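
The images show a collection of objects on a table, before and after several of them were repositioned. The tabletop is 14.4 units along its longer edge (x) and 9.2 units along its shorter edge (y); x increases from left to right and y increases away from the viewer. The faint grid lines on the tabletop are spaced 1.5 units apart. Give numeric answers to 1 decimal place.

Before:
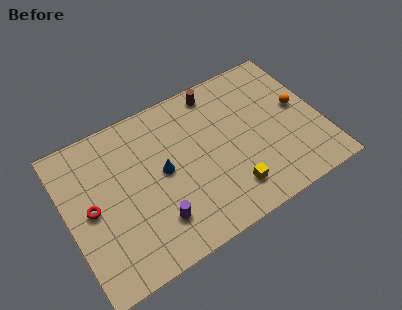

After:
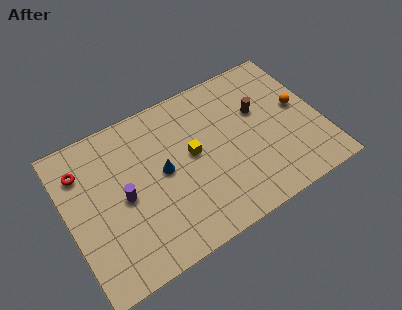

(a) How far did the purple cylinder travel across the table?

2.7

The purple cylinder was near (4.6, 2.2) before and (3.1, 4.4) after, so it travelled √(1.5² + 2.2²) ≈ 2.7 units.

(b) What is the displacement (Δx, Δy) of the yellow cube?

(-1.7, 3.1)

The yellow cube was at about (8.8, 1.9) and moved to about (7.1, 5.0).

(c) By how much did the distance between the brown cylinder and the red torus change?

+1.6

The distance was about 8.5 in the first image and 10.1 in the second, so they moved 1.6 units further apart.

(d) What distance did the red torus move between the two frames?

2.4

From (1.3, 4.6) to (1.1, 7.0), the red torus covered √(0.2² + 2.4²) ≈ 2.4 units.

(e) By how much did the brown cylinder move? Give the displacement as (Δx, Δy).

(2.1, -2.3)

The brown cylinder started near (9.0, 8.1) and ended near (11.1, 5.8).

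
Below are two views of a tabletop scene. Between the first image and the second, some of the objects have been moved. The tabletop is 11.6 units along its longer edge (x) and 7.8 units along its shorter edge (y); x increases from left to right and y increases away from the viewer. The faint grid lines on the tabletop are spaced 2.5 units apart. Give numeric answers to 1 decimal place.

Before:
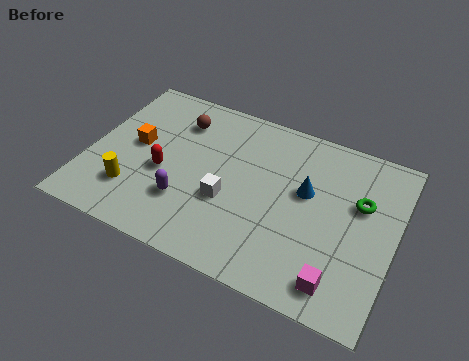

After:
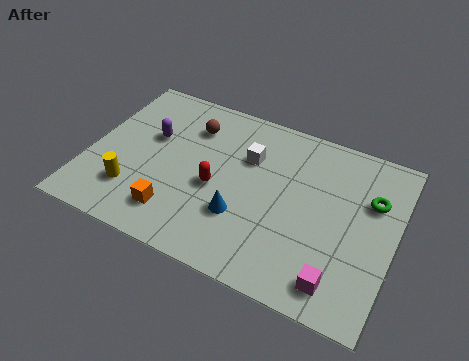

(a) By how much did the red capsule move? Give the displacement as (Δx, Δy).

(2.0, 0.1)

The red capsule started near (2.9, 3.3) and ended near (4.9, 3.4).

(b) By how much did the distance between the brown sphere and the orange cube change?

+2.0

The distance was about 2.3 in the first image and 4.3 in the second, so they moved 2.0 units further apart.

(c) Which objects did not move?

the yellow cylinder and the magenta cube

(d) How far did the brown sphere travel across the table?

0.5

The brown sphere was near (3.1, 6.0) before and (3.6, 5.9) after, so it travelled √(0.5² + 0.1²) ≈ 0.5 units.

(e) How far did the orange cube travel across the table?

3.2

The orange cube moved from about (1.7, 4.2) to (3.6, 1.6), a distance of √(1.9² + 2.6²) ≈ 3.2.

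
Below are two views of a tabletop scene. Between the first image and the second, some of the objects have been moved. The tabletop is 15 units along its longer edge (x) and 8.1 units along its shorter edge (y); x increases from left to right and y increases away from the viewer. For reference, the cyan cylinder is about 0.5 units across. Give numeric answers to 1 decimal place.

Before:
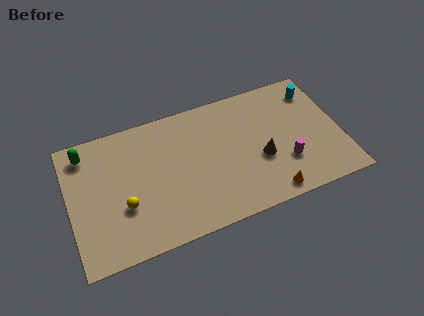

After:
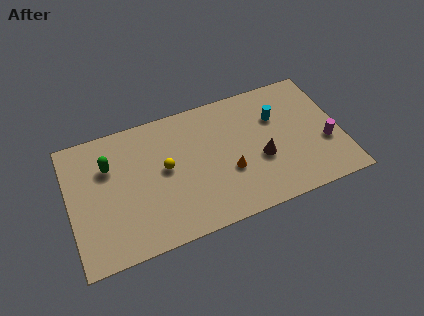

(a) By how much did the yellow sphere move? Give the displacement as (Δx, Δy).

(2.4, 1.5)

The yellow sphere started near (2.9, 2.9) and ended near (5.3, 4.4).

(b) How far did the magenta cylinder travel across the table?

2.4

The magenta cylinder moved from about (11.8, 2.5) to (14.1, 3.0), a distance of √(2.3² + 0.5²) ≈ 2.4.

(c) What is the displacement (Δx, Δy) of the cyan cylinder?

(-2.3, -1.0)

The cyan cylinder was at about (13.9, 6.5) and moved to about (11.6, 5.5).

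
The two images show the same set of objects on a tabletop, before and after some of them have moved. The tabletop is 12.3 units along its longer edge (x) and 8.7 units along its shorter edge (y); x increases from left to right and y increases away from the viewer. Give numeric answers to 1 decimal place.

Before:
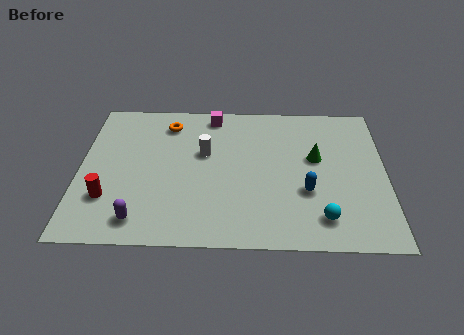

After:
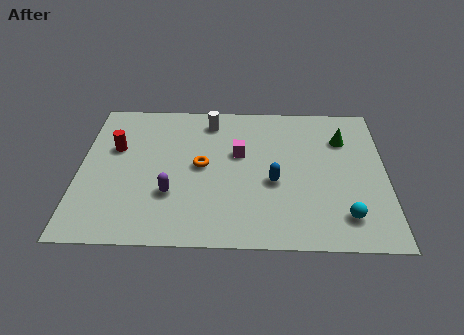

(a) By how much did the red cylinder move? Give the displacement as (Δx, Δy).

(0.2, 3.0)

From the two frames, the red cylinder sits at roughly (1.2, 2.5) before and (1.4, 5.5) after.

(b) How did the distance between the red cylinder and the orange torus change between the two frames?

-1.5

Before: roughly 5.1 units apart; after: 3.6. That's 1.5 units closer together.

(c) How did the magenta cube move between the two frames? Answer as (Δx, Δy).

(1.1, -2.4)

The magenta cube was at about (5.3, 7.7) and moved to about (6.4, 5.3).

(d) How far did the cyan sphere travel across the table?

0.9

The cyan sphere moved from about (9.7, 1.6) to (10.6, 1.7), a distance of √(0.9² + 0.1²) ≈ 0.9.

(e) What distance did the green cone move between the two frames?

1.6

From (9.5, 5.1) to (10.6, 6.3), the green cone covered √(1.1² + 1.2²) ≈ 1.6 units.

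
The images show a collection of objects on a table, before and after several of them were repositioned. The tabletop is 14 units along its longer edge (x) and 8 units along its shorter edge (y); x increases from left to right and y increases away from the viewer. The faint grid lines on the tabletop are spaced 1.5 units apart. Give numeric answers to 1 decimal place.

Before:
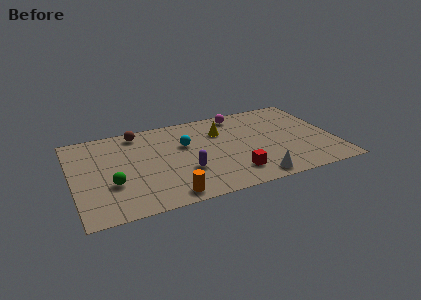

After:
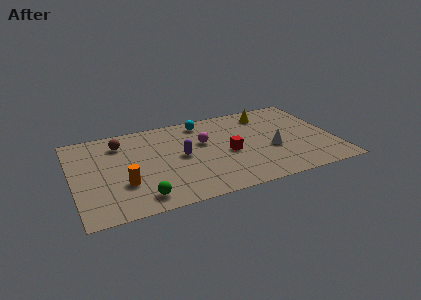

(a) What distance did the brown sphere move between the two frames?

1.2

The brown sphere was near (3.7, 7.0) before and (2.7, 6.3) after, so it travelled √(1.0² + 0.7²) ≈ 1.2 units.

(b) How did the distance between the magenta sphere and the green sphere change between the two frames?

-3.0

They were about 8.3 units apart before and 5.3 after — 3.0 units closer together.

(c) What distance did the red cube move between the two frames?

1.9

From (8.4, 1.7) to (8.3, 3.6), the red cube covered √(0.1² + 1.9²) ≈ 1.9 units.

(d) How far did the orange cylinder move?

2.8

The orange cylinder moved from about (4.8, 0.9) to (2.6, 2.6), a distance of √(2.2² + 1.7²) ≈ 2.8.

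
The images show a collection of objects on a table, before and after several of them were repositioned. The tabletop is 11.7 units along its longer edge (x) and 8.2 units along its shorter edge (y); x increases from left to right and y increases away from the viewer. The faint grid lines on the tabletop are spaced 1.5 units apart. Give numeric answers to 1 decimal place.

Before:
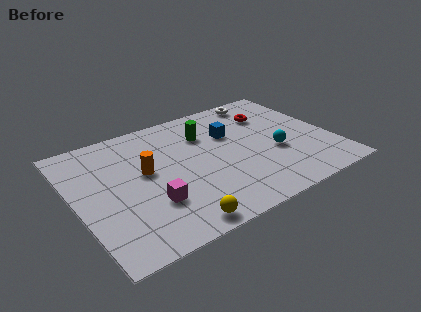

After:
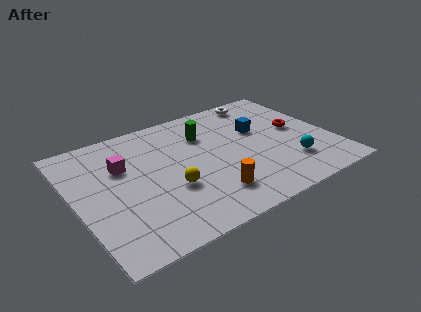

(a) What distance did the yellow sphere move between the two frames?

2.2

The yellow sphere was near (3.9, 0.8) before and (4.1, 3.0) after, so it travelled √(0.2² + 2.2²) ≈ 2.2 units.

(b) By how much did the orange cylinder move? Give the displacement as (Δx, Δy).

(2.5, -2.8)

From the two frames, the orange cylinder sits at roughly (3.2, 4.6) before and (5.7, 1.8) after.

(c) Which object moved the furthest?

the orange cylinder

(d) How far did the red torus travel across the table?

1.9

The red torus was near (9.3, 6.0) before and (10.3, 4.4) after, so it travelled √(1.0² + 1.6²) ≈ 1.9 units.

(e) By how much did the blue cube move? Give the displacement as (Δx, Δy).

(1.3, -0.3)

The blue cube was at about (7.3, 5.4) and moved to about (8.6, 5.1).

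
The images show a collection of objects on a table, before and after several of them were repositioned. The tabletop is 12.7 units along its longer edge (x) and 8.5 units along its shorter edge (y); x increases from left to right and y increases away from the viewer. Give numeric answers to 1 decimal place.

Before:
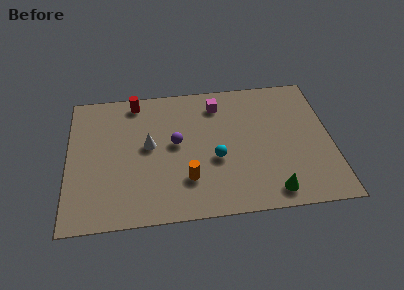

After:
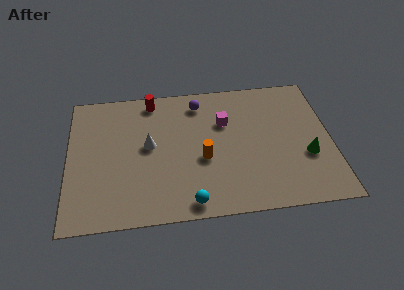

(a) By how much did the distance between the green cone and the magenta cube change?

-1.6

The distance was about 6.3 in the first image and 4.7 in the second, so they moved 1.6 units closer together.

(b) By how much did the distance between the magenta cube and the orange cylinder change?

-2.4

They were about 4.9 units apart before and 2.5 after — 2.4 units closer together.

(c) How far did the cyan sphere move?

2.8

From (7.1, 3.4) to (5.8, 0.9), the cyan sphere covered √(1.3² + 2.5²) ≈ 2.8 units.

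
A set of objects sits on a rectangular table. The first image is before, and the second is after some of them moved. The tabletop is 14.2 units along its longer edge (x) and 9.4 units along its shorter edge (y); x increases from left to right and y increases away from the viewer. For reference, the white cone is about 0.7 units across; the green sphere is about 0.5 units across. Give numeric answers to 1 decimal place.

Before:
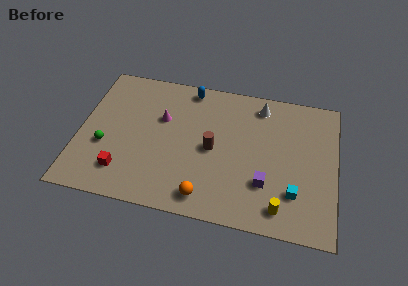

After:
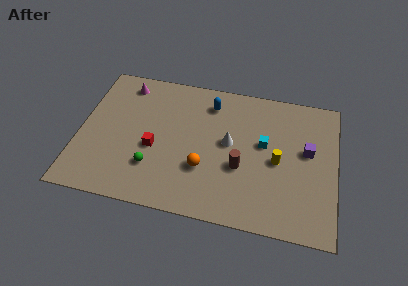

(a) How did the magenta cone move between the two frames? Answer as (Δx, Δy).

(-2.2, 2.0)

The magenta cone was at about (4.5, 6.0) and moved to about (2.3, 8.0).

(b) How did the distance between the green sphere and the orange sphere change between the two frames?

-3.3

Before: roughly 6.1 units apart; after: 2.8. That's 3.3 units closer together.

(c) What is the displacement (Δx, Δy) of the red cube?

(1.6, 1.9)

The red cube was at about (2.6, 2.0) and moved to about (4.2, 3.9).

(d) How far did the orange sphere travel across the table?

1.8

The orange sphere moved from about (7.2, 1.3) to (7.0, 3.1), a distance of √(0.2² + 1.8²) ≈ 1.8.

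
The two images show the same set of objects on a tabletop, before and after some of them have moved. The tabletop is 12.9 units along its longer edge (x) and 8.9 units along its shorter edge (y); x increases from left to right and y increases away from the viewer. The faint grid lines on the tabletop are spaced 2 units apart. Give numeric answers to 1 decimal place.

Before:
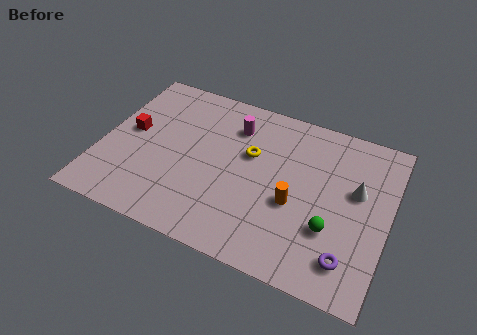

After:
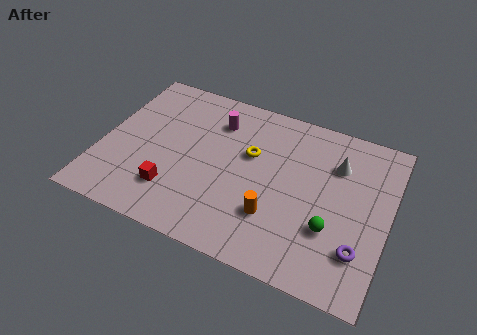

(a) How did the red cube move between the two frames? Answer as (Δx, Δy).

(2.3, -2.6)

The red cube started near (1.2, 4.8) and ended near (3.5, 2.2).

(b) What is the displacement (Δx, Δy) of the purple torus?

(0.4, 0.6)

The purple torus started near (11.4, 1.7) and ended near (11.8, 2.3).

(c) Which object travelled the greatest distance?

the red cube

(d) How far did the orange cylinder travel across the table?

1.3

From (8.8, 3.6) to (8.0, 2.6), the orange cylinder covered √(0.8² + 1.0²) ≈ 1.3 units.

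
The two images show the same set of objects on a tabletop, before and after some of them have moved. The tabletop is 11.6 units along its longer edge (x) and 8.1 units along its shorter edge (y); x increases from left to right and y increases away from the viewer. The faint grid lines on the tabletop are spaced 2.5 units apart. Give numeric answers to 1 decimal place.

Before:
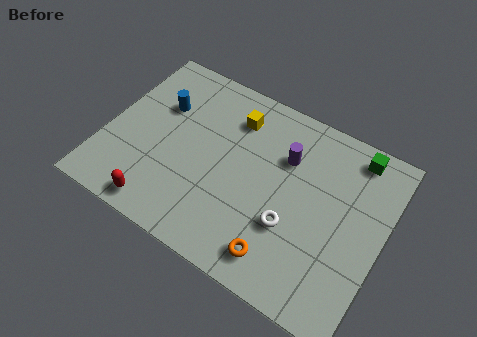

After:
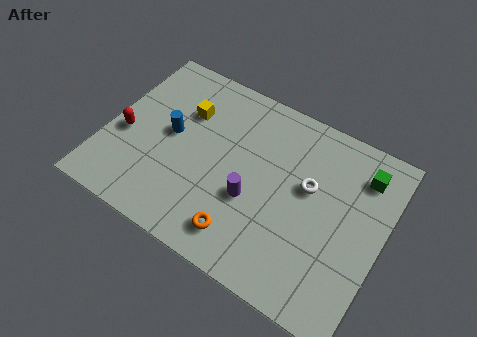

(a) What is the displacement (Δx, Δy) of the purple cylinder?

(-1.0, -2.5)

The purple cylinder was at about (7.3, 5.6) and moved to about (6.3, 3.1).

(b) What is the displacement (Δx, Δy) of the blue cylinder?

(0.6, -1.1)

From the two frames, the blue cylinder sits at roughly (2.0, 5.4) before and (2.6, 4.3) after.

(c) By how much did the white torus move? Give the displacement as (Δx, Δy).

(0.4, 2.0)

From the two frames, the white torus sits at roughly (8.0, 2.8) before and (8.4, 4.8) after.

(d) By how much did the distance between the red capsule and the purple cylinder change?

-1.0

They were about 6.5 units apart before and 5.5 after — 1.0 units closer together.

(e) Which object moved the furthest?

the red capsule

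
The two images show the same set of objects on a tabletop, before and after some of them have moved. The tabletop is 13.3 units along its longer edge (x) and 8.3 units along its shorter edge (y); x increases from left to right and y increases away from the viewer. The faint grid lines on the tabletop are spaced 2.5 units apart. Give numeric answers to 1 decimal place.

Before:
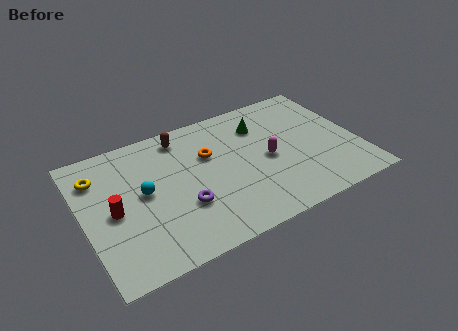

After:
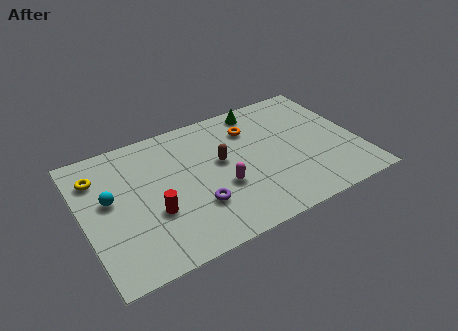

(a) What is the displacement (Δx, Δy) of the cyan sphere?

(-1.6, 0.3)

The cyan sphere started near (2.9, 4.4) and ended near (1.3, 4.7).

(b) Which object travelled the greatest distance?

the brown capsule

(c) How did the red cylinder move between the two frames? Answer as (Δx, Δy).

(1.8, -0.9)

The red cylinder was at about (1.4, 3.9) and moved to about (3.2, 3.0).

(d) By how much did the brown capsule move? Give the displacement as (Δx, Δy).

(1.6, -2.4)

The brown capsule was at about (5.1, 7.1) and moved to about (6.7, 4.7).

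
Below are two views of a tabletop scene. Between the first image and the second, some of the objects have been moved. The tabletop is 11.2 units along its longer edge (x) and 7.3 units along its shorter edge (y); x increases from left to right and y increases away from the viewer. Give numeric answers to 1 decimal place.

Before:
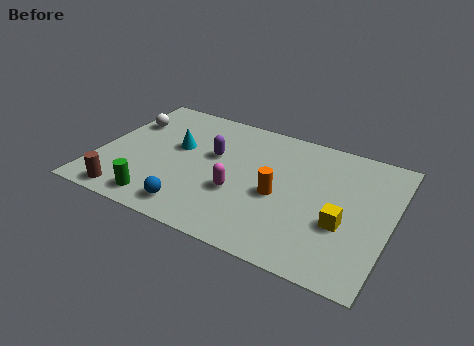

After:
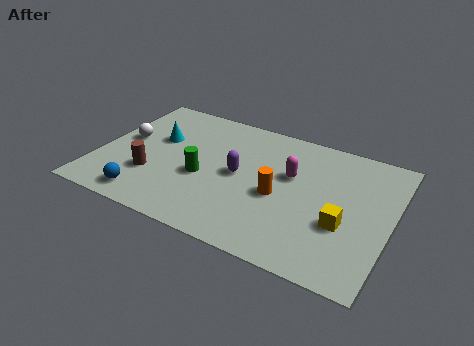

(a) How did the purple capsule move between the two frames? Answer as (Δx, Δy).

(1.1, -0.7)

The purple capsule was at about (4.3, 4.4) and moved to about (5.4, 3.7).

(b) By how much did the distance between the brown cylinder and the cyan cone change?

-1.6

The distance was about 3.8 in the first image and 2.2 in the second, so they moved 1.6 units closer together.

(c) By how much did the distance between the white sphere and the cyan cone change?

-0.9

They were about 2.2 units apart before and 1.3 after — 0.9 units closer together.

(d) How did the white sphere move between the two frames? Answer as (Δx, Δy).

(0.1, -1.1)

The white sphere was at about (0.8, 5.1) and moved to about (0.9, 4.0).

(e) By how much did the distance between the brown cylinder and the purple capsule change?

-1.1

Before: roughly 4.6 units apart; after: 3.5. That's 1.1 units closer together.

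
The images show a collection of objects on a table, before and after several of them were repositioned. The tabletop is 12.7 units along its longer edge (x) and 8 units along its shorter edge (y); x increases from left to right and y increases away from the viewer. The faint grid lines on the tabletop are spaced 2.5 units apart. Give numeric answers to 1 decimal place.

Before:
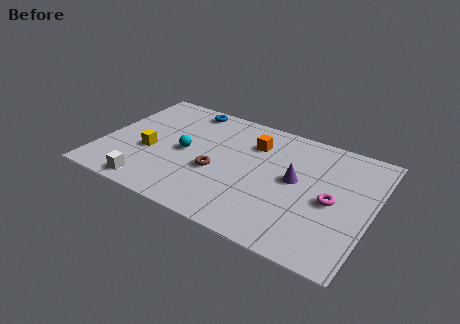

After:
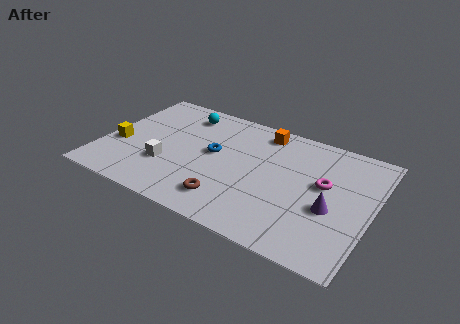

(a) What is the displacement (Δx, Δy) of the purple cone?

(1.8, -1.1)

The purple cone was at about (9.1, 4.3) and moved to about (10.9, 3.2).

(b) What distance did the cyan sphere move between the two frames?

2.7

The cyan sphere was near (3.9, 3.9) before and (3.4, 6.6) after, so it travelled √(0.5² + 2.7²) ≈ 2.7 units.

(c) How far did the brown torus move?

1.8

The brown torus was near (5.5, 3.2) before and (6.3, 1.6) after, so it travelled √(0.8² + 1.6²) ≈ 1.8 units.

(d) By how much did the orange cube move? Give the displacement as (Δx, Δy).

(0.3, 1.0)

The orange cube started near (6.9, 5.9) and ended near (7.2, 6.9).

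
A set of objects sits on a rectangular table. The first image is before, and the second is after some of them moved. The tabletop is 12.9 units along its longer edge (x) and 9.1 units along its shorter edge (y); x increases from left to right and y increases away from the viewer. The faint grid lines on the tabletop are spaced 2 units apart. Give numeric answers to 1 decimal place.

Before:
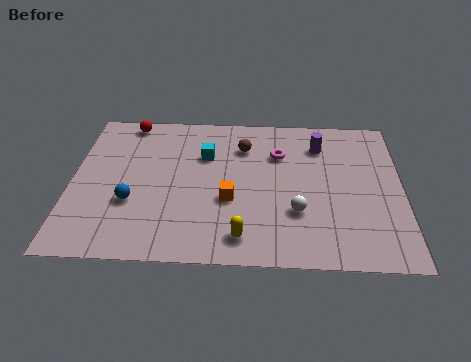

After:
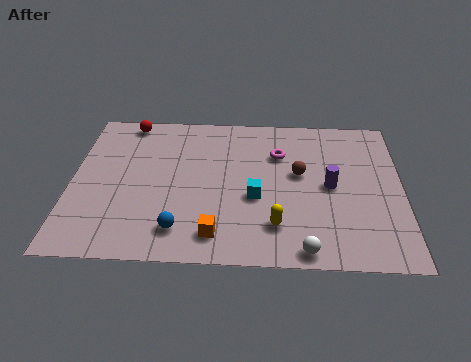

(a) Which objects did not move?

the magenta torus and the red sphere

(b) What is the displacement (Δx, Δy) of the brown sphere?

(2.2, -1.6)

The brown sphere started near (6.7, 6.8) and ended near (8.9, 5.2).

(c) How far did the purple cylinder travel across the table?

2.5

From (9.7, 7.0) to (10.1, 4.5), the purple cylinder covered √(0.4² + 2.5²) ≈ 2.5 units.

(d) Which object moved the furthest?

the cyan cube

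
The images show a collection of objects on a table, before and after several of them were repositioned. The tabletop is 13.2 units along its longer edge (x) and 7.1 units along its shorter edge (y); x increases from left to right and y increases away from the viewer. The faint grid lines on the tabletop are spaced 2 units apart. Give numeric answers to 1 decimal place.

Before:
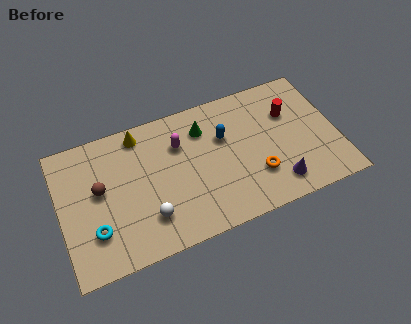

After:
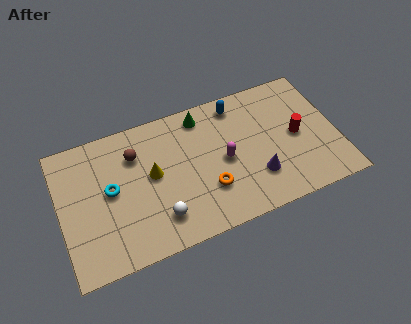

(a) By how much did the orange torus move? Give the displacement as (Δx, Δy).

(-2.3, 0.1)

From the two frames, the orange torus sits at roughly (9.2, 2.1) before and (6.9, 2.2) after.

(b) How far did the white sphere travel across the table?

0.5

From (4.0, 1.8) to (4.5, 1.6), the white sphere covered √(0.5² + 0.2²) ≈ 0.5 units.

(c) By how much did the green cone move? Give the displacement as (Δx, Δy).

(0.0, 0.7)

The green cone was at about (7.0, 5.4) and moved to about (7.0, 6.1).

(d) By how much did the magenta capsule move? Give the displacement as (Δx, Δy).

(2.0, -1.6)

From the two frames, the magenta capsule sits at roughly (5.8, 5.0) before and (7.8, 3.4) after.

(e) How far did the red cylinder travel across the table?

1.3

The red cylinder moved from about (11.1, 4.8) to (11.3, 3.5), a distance of √(0.2² + 1.3²) ≈ 1.3.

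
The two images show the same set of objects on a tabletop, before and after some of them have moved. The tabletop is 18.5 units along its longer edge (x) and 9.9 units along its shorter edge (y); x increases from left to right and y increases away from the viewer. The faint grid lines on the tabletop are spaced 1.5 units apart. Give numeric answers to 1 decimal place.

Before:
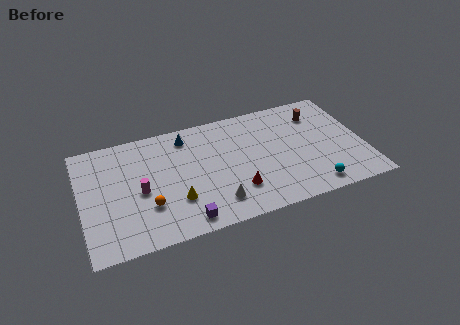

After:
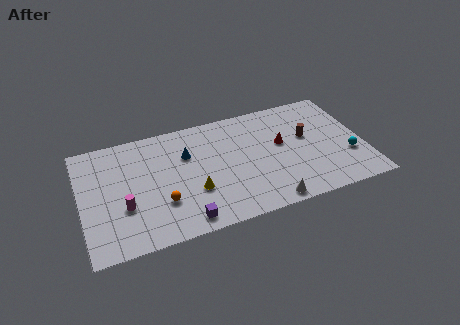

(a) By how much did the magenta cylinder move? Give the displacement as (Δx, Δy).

(-1.1, -1.0)

From the two frames, the magenta cylinder sits at roughly (3.8, 4.5) before and (2.7, 3.5) after.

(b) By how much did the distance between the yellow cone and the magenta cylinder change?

+1.8

Before: roughly 2.7 units apart; after: 4.5. That's 1.8 units further apart.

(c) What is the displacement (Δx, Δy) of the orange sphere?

(0.9, 0.0)

The orange sphere started near (4.2, 3.1) and ended near (5.1, 3.1).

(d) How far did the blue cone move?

1.6

From (7.1, 8.3) to (7.0, 6.7), the blue cone covered √(0.1² + 1.6²) ≈ 1.6 units.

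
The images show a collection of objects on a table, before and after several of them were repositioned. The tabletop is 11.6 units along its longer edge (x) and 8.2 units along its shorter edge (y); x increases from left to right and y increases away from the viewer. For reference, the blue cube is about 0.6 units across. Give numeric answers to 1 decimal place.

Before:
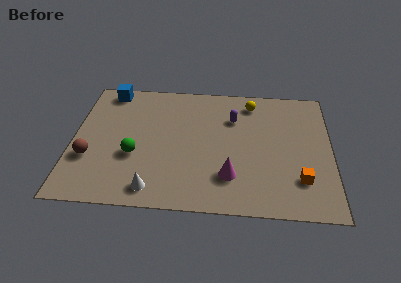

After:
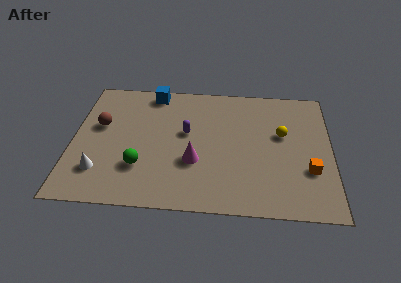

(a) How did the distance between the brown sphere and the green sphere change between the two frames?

+1.1

The distance was about 2.0 in the first image and 3.1 in the second, so they moved 1.1 units further apart.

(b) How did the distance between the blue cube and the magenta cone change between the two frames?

-2.8

The distance was about 7.6 in the first image and 4.8 in the second, so they moved 2.8 units closer together.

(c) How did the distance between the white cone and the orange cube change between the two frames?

+2.7

Before: roughly 6.6 units apart; after: 9.3. That's 2.7 units further apart.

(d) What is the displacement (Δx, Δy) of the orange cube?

(0.4, 0.6)

The orange cube started near (10.2, 2.1) and ended near (10.6, 2.7).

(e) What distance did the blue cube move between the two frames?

2.0

The blue cube moved from about (1.5, 7.3) to (3.5, 7.3), a distance of √(2.0² + 0.0²) ≈ 2.0.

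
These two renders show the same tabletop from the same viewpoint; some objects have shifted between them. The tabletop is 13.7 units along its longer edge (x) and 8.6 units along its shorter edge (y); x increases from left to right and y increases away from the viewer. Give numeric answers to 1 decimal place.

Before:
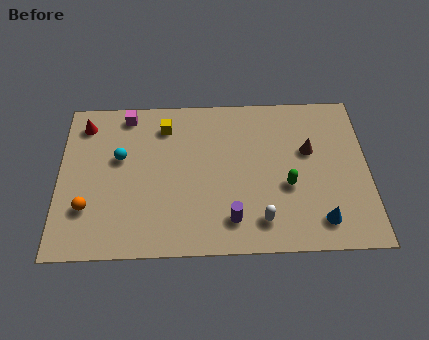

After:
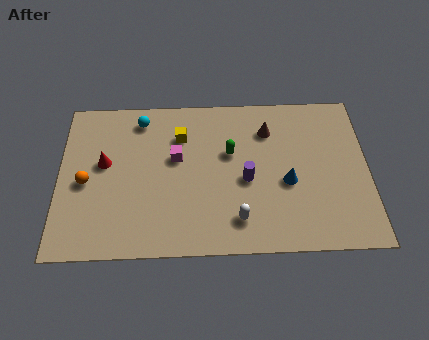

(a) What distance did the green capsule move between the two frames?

3.1

The green capsule moved from about (10.1, 3.4) to (7.6, 5.3), a distance of √(2.5² + 1.9²) ≈ 3.1.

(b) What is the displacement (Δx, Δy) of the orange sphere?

(-0.1, 1.4)

From the two frames, the orange sphere sits at roughly (1.3, 2.5) before and (1.2, 3.9) after.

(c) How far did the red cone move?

2.4

The red cone was near (1.1, 7.1) before and (2.0, 4.9) after, so it travelled √(0.9² + 2.2²) ≈ 2.4 units.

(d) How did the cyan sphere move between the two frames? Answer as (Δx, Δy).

(0.9, 2.1)

From the two frames, the cyan sphere sits at roughly (2.7, 5.2) before and (3.6, 7.3) after.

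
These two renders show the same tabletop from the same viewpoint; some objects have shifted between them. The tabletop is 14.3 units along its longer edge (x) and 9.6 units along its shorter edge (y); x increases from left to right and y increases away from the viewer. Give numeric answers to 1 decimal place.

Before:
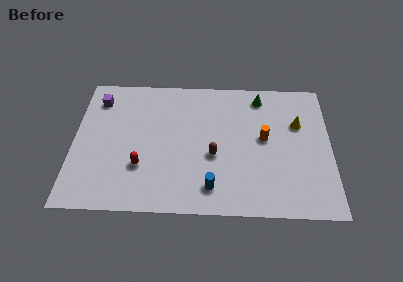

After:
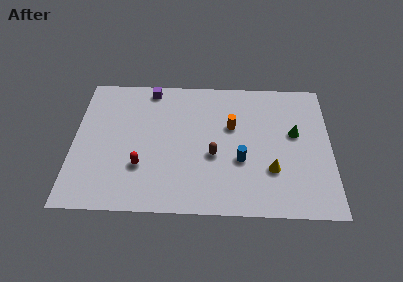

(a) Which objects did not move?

the brown capsule and the red capsule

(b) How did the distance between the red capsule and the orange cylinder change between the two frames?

-1.3

They were about 7.1 units apart before and 5.8 after — 1.3 units closer together.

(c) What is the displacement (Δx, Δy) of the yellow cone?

(-1.5, -3.3)

From the two frames, the yellow cone sits at roughly (12.5, 6.3) before and (11.0, 3.0) after.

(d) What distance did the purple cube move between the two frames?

3.0

From (1.3, 7.7) to (4.2, 8.6), the purple cube covered √(2.9² + 0.9²) ≈ 3.0 units.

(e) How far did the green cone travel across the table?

3.2

The green cone was near (10.4, 8.2) before and (12.3, 5.6) after, so it travelled √(1.9² + 2.6²) ≈ 3.2 units.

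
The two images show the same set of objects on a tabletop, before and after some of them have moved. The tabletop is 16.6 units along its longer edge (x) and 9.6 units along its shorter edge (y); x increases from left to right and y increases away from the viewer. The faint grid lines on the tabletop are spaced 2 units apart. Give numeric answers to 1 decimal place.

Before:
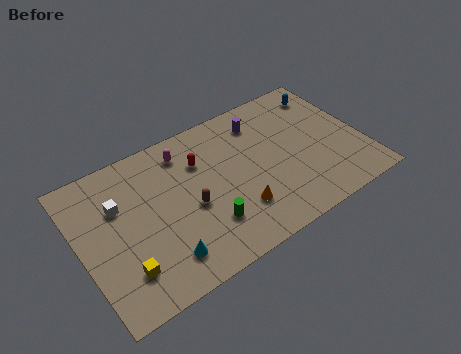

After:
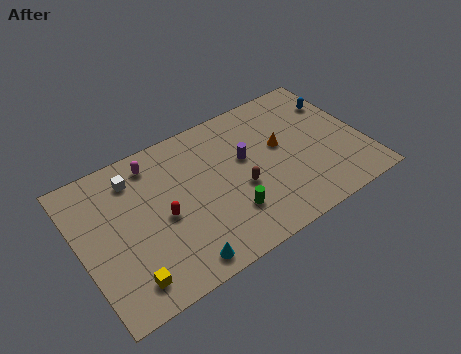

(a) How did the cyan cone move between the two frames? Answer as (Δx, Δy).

(0.8, -0.8)

From the two frames, the cyan cone sits at roughly (4.3, 1.9) before and (5.1, 1.1) after.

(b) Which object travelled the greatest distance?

the orange cone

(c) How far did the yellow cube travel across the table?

0.7

The yellow cube was near (2.1, 2.3) before and (2.2, 1.6) after, so it travelled √(0.1² + 0.7²) ≈ 0.7 units.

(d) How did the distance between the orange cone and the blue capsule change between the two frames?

-4.3

Before: roughly 8.3 units apart; after: 4.0. That's 4.3 units closer together.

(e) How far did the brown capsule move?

2.9

The brown capsule was near (6.3, 4.2) before and (9.2, 3.9) after, so it travelled √(2.9² + 0.3²) ≈ 2.9 units.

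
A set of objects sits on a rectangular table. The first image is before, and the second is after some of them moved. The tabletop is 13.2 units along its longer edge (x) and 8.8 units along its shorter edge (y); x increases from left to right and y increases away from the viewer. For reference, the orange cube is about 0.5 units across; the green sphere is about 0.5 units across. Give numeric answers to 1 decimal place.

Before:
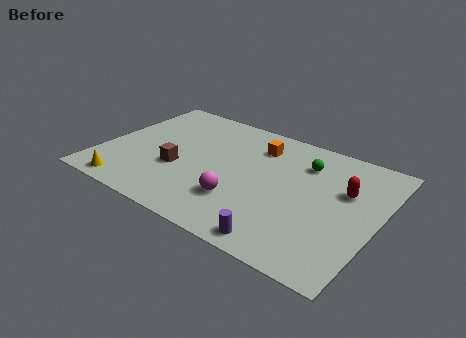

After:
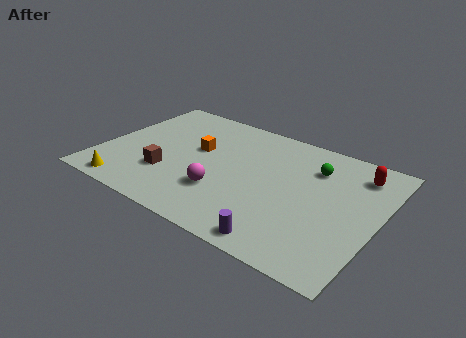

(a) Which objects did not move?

the purple cylinder and the yellow cone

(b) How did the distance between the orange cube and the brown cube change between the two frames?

-2.1

The distance was about 4.8 in the first image and 2.7 in the second, so they moved 2.1 units closer together.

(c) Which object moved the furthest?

the orange cube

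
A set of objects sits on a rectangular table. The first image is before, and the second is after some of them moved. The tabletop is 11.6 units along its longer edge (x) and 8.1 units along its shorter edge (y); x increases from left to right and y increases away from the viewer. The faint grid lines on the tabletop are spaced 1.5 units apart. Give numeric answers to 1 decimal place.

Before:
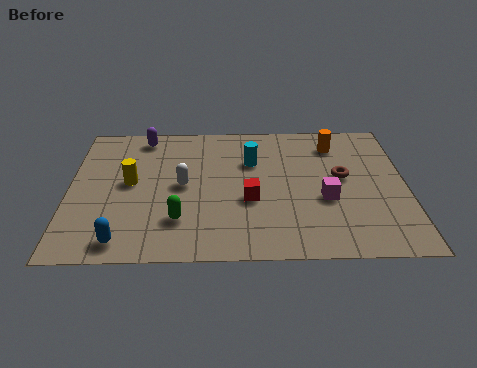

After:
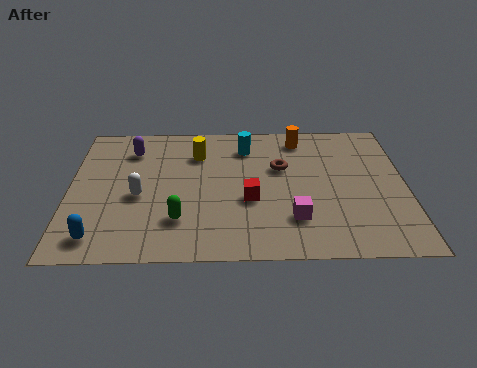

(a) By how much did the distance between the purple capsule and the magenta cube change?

-0.4

Before: roughly 7.4 units apart; after: 7.0. That's 0.4 units closer together.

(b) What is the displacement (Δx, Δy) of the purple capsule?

(-0.4, -0.8)

From the two frames, the purple capsule sits at roughly (2.5, 7.1) before and (2.1, 6.3) after.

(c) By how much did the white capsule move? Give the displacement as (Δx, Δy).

(-1.5, -0.6)

The white capsule started near (3.9, 4.1) and ended near (2.4, 3.5).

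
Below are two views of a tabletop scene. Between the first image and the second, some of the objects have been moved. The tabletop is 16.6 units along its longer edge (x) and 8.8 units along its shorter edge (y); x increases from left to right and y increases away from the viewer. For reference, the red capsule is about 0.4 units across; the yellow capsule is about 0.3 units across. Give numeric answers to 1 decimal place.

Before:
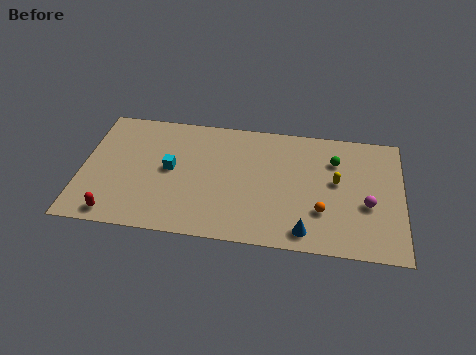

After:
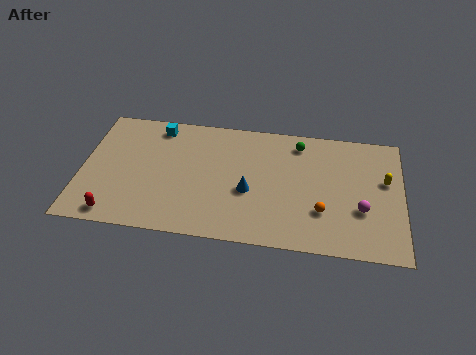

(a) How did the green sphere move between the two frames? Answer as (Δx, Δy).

(-1.9, 1.0)

The green sphere was at about (13.1, 6.4) and moved to about (11.2, 7.4).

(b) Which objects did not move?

the orange sphere and the red capsule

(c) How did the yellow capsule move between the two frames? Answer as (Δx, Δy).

(2.5, 0.4)

The yellow capsule started near (13.2, 4.9) and ended near (15.7, 5.3).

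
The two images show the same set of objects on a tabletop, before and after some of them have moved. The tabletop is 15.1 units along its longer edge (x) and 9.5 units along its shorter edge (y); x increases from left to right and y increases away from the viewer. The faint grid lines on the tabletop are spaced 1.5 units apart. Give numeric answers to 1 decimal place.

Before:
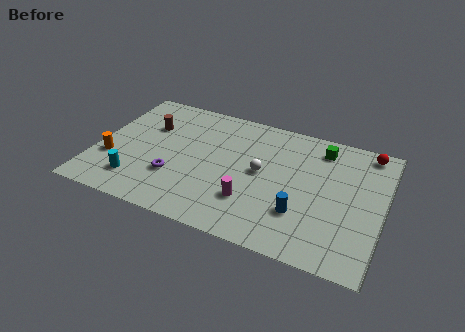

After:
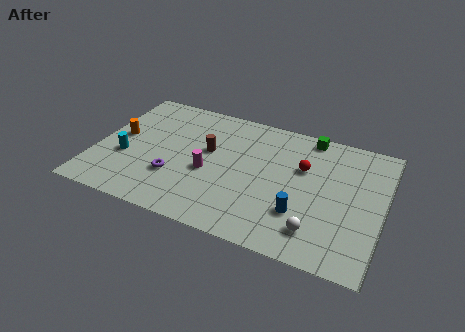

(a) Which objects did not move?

the blue cylinder and the purple torus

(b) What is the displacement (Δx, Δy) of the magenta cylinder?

(-2.4, 1.3)

The magenta cylinder started near (8.4, 2.7) and ended near (6.0, 4.0).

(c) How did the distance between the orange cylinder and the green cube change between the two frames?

-1.3

The distance was about 11.7 in the first image and 10.4 in the second, so they moved 1.3 units closer together.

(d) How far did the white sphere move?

4.5

From (8.7, 5.0) to (11.9, 1.9), the white sphere covered √(3.2² + 3.1²) ≈ 4.5 units.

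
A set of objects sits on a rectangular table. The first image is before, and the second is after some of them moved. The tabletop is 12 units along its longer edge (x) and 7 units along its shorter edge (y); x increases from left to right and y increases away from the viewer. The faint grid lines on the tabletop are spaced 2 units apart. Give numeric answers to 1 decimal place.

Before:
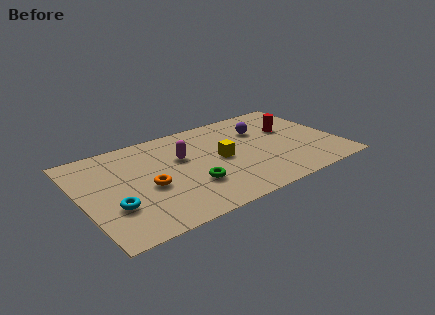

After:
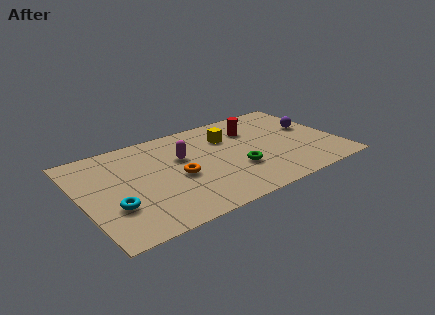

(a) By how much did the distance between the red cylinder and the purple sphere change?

+1.5

Before: roughly 1.4 units apart; after: 2.9. That's 1.5 units further apart.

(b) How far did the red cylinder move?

1.8

From (10.0, 4.4) to (8.3, 5.1), the red cylinder covered √(1.7² + 0.7²) ≈ 1.8 units.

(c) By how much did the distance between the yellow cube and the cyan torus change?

+1.1

The distance was about 5.3 in the first image and 6.4 in the second, so they moved 1.1 units further apart.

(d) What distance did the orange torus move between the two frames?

1.4

The orange torus moved from about (3.0, 3.0) to (4.4, 3.1), a distance of √(1.4² + 0.1²) ≈ 1.4.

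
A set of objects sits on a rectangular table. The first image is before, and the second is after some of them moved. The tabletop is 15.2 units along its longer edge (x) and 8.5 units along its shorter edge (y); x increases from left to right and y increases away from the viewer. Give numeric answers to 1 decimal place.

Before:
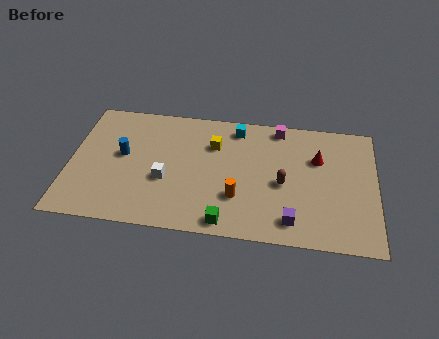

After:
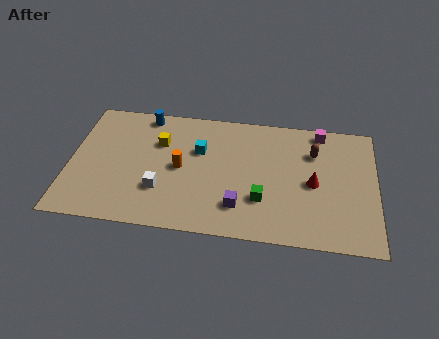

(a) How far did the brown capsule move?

2.7

The brown capsule moved from about (10.6, 3.8) to (12.1, 6.1), a distance of √(1.5² + 2.3²) ≈ 2.7.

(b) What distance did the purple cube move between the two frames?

2.7

From (11.1, 1.4) to (8.5, 2.0), the purple cube covered √(2.6² + 0.6²) ≈ 2.7 units.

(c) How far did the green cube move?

2.4

The green cube moved from about (7.9, 0.9) to (9.6, 2.6), a distance of √(1.7² + 1.7²) ≈ 2.4.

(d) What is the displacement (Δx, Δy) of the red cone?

(-0.2, -1.7)

The red cone started near (12.3, 5.7) and ended near (12.1, 4.0).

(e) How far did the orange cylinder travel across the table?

3.3

From (8.4, 2.6) to (5.5, 4.2), the orange cylinder covered √(2.9² + 1.6²) ≈ 3.3 units.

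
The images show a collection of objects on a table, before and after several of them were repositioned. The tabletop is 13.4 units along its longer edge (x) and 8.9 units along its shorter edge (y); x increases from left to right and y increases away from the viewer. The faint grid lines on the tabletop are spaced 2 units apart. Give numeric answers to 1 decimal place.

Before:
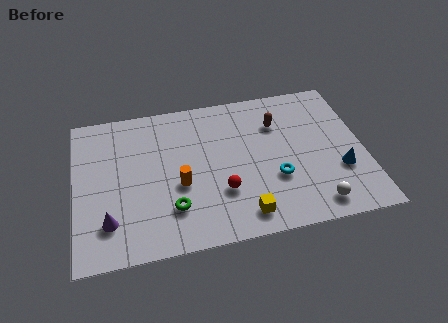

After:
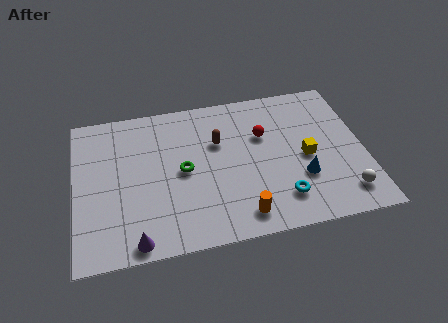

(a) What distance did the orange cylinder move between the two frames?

3.5

From (4.8, 3.6) to (7.5, 1.3), the orange cylinder covered √(2.7² + 2.3²) ≈ 3.5 units.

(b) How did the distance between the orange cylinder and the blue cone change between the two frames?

-4.1

Before: roughly 7.4 units apart; after: 3.3. That's 4.1 units closer together.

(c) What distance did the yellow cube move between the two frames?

4.2

From (7.6, 1.3) to (10.7, 4.1), the yellow cube covered √(3.1² + 2.8²) ≈ 4.2 units.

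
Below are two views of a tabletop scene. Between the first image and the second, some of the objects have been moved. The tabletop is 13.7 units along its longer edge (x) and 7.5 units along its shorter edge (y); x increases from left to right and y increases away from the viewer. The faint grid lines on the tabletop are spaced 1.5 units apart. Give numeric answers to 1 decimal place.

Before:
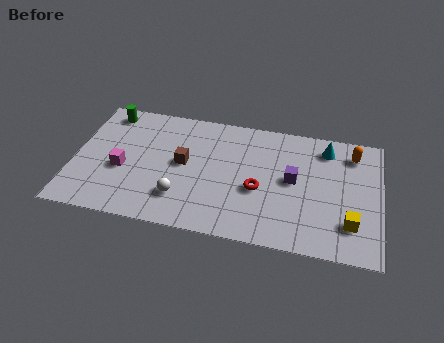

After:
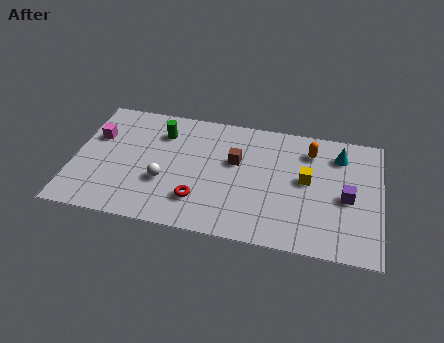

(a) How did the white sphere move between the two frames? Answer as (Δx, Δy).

(-0.8, 0.8)

The white sphere started near (4.9, 1.9) and ended near (4.1, 2.7).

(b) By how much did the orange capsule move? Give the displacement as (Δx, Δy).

(-1.9, -0.2)

From the two frames, the orange capsule sits at roughly (12.4, 6.1) before and (10.5, 5.9) after.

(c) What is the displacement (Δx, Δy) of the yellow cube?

(-2.0, 2.2)

The yellow cube started near (12.4, 1.9) and ended near (10.4, 4.1).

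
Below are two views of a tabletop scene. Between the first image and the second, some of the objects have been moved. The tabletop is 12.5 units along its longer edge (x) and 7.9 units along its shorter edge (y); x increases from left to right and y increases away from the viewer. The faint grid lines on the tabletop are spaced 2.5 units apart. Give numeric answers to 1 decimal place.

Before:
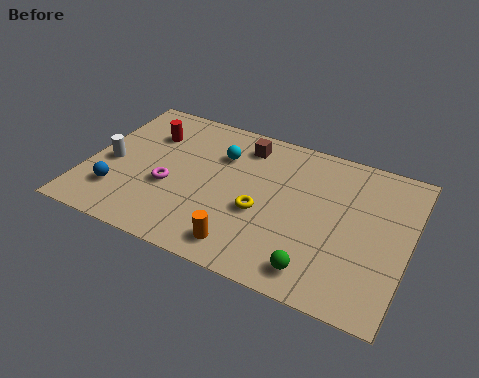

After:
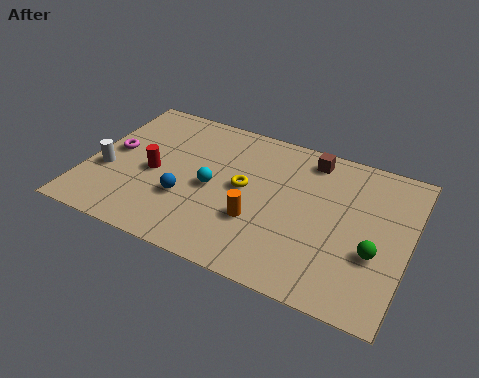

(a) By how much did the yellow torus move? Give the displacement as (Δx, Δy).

(-0.8, 1.0)

From the two frames, the yellow torus sits at roughly (6.9, 3.2) before and (6.1, 4.2) after.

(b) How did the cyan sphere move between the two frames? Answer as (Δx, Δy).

(-0.1, -1.9)

From the two frames, the cyan sphere sits at roughly (5.0, 5.6) before and (4.9, 3.7) after.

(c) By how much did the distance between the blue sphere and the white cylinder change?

+1.6

The distance was about 1.6 in the first image and 3.2 in the second, so they moved 1.6 units further apart.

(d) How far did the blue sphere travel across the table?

2.7

The blue sphere moved from about (1.4, 2.0) to (4.0, 2.7), a distance of √(2.6² + 0.7²) ≈ 2.7.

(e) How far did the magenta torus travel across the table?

2.6

The magenta torus moved from about (3.3, 3.1) to (0.9, 4.2), a distance of √(2.4² + 1.1²) ≈ 2.6.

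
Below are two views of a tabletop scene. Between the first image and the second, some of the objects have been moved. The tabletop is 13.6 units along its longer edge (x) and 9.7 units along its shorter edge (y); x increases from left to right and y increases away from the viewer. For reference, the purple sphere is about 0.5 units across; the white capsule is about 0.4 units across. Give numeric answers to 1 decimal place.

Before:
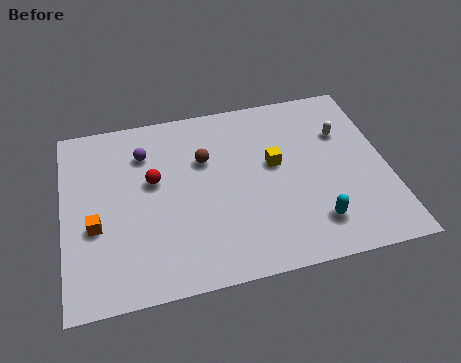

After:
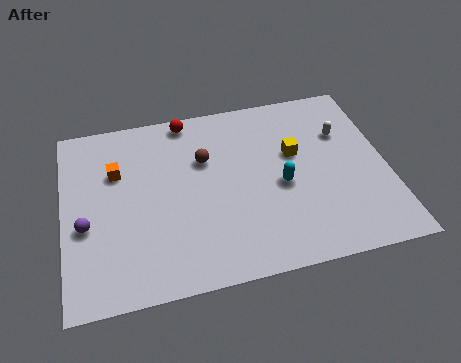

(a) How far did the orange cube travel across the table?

2.9

From (1.3, 3.8) to (2.3, 6.5), the orange cube covered √(1.0² + 2.7²) ≈ 2.9 units.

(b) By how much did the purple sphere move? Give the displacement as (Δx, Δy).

(-2.6, -3.4)

The purple sphere was at about (3.5, 7.3) and moved to about (0.9, 3.9).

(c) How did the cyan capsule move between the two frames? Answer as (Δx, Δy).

(-1.2, 2.3)

The cyan capsule was at about (10.3, 2.0) and moved to about (9.1, 4.3).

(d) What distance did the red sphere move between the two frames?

3.5

From (3.8, 5.7) to (5.4, 8.8), the red sphere covered √(1.6² + 3.1²) ≈ 3.5 units.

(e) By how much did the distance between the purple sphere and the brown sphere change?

+3.0

The distance was about 2.7 in the first image and 5.7 in the second, so they moved 3.0 units further apart.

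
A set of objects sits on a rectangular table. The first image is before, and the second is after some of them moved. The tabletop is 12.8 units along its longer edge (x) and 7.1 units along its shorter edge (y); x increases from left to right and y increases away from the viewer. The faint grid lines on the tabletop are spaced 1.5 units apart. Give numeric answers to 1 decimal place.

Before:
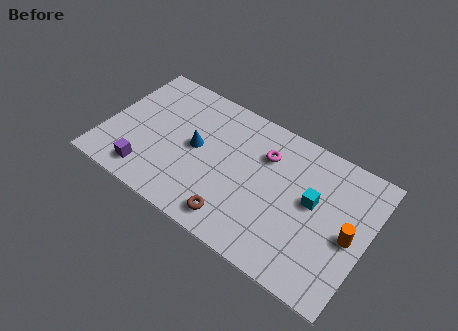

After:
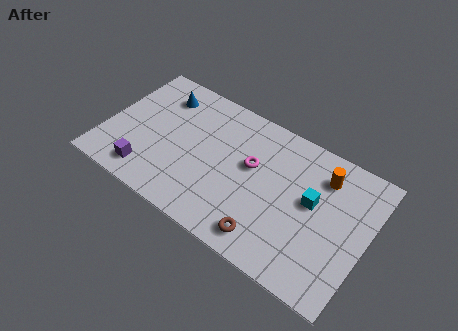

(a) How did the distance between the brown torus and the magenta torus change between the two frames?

-0.7

They were about 4.1 units apart before and 3.4 after — 0.7 units closer together.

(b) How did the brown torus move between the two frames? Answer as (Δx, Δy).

(1.6, 0.0)

The brown torus was at about (6.8, 1.1) and moved to about (8.4, 1.1).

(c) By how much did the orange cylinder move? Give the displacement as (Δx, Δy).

(-1.6, 2.2)

The orange cylinder started near (12.0, 3.3) and ended near (10.4, 5.5).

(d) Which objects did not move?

the purple cube and the cyan cube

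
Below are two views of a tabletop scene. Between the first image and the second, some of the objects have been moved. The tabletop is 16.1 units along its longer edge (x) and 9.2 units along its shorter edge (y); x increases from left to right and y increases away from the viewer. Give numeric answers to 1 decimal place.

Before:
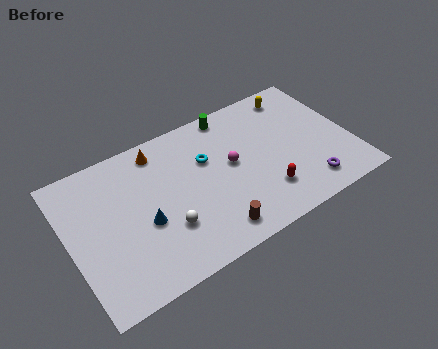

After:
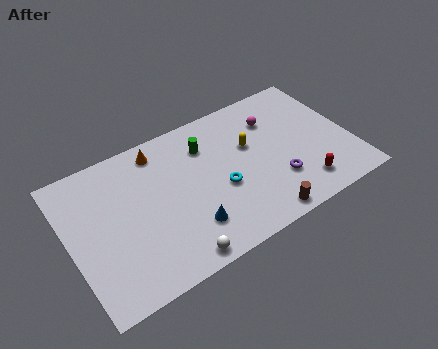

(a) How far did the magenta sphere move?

3.3

The magenta sphere moved from about (9.3, 5.0) to (12.1, 6.8), a distance of √(2.8² + 1.8²) ≈ 3.3.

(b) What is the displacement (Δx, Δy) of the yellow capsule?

(-3.1, -2.2)

The yellow capsule started near (13.6, 7.9) and ended near (10.5, 5.7).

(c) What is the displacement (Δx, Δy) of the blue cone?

(2.3, -1.5)

The blue cone was at about (4.1, 3.8) and moved to about (6.4, 2.3).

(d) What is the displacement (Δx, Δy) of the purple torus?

(-1.6, 1.1)

The purple torus was at about (13.2, 1.6) and moved to about (11.6, 2.7).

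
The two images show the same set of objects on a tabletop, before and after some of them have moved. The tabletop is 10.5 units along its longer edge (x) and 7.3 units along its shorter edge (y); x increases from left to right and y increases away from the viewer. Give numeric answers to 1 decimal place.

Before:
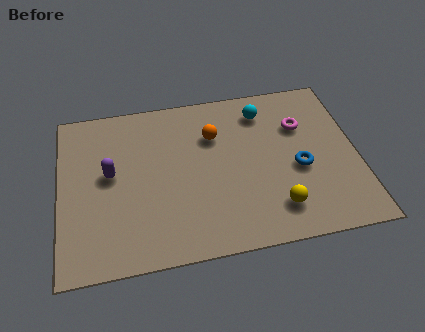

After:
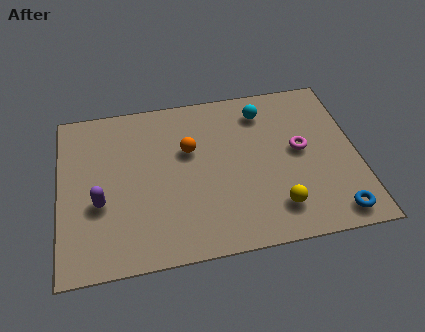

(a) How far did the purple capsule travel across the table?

1.3

The purple capsule was near (1.8, 4.0) before and (1.4, 2.8) after, so it travelled √(0.4² + 1.2²) ≈ 1.3 units.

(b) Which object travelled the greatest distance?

the blue torus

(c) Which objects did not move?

the cyan sphere and the yellow sphere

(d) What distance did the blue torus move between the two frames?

2.5

From (8.4, 3.1) to (9.5, 0.9), the blue torus covered √(1.1² + 2.2²) ≈ 2.5 units.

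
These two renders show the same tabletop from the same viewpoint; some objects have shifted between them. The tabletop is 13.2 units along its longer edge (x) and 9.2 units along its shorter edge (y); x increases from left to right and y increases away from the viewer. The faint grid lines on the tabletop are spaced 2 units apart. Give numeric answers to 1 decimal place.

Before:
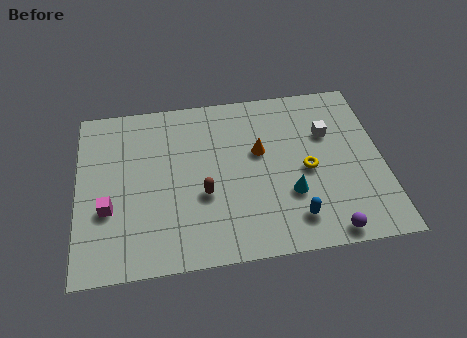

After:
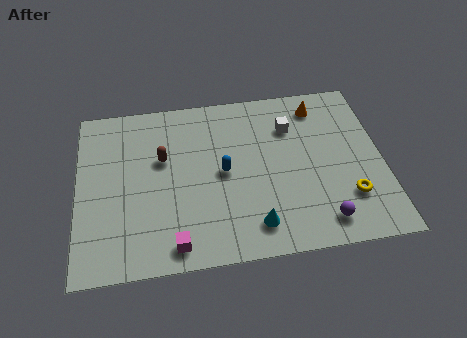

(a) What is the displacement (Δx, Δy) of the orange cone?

(2.7, 2.2)

The orange cone started near (7.9, 5.5) and ended near (10.6, 7.7).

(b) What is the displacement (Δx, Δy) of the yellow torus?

(1.7, -1.7)

The yellow torus started near (9.9, 4.2) and ended near (11.6, 2.5).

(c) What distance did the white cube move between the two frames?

1.7

The white cube was near (10.9, 6.1) before and (9.3, 6.7) after, so it travelled √(1.6² + 0.6²) ≈ 1.7 units.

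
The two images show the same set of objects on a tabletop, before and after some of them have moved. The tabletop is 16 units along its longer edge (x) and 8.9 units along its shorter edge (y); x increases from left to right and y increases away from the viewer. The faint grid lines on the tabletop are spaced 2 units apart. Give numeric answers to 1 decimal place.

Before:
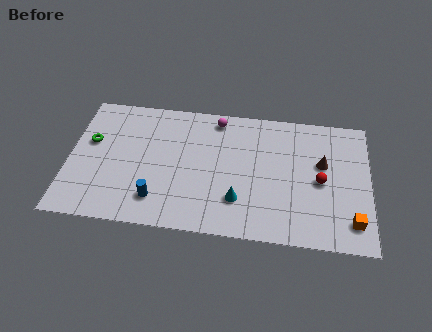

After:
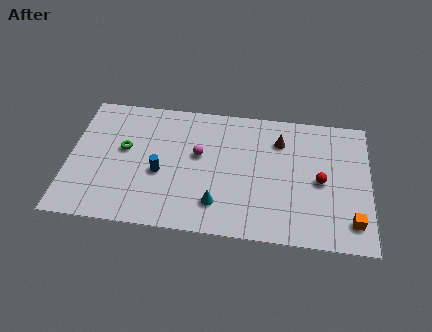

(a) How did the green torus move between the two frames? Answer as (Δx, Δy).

(1.8, -0.3)

The green torus was at about (1.1, 5.4) and moved to about (2.9, 5.1).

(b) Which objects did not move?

the red sphere and the orange cube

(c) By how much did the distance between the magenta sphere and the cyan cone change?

-2.2

They were about 5.6 units apart before and 3.4 after — 2.2 units closer together.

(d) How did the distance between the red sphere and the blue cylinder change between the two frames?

-0.4

Before: roughly 8.9 units apart; after: 8.5. That's 0.4 units closer together.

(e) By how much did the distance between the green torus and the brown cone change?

-3.9

The distance was about 12.4 in the first image and 8.5 in the second, so they moved 3.9 units closer together.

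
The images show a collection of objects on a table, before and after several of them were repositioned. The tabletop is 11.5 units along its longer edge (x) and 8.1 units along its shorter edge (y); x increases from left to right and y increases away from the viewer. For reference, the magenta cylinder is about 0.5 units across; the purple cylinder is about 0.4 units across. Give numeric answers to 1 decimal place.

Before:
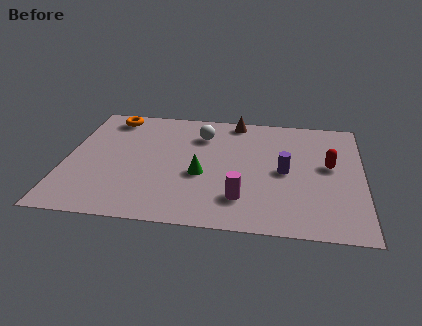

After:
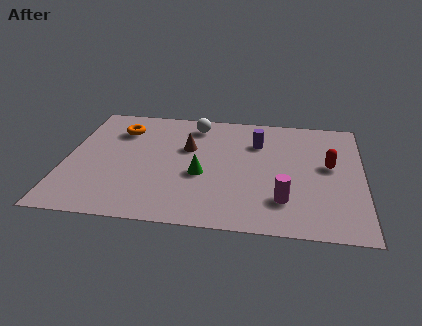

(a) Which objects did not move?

the green cone and the red capsule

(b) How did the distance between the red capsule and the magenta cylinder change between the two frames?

-1.2

The distance was about 4.2 in the first image and 3.0 in the second, so they moved 1.2 units closer together.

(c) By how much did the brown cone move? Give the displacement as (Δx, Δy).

(-1.8, -2.2)

The brown cone was at about (6.5, 7.3) and moved to about (4.7, 5.1).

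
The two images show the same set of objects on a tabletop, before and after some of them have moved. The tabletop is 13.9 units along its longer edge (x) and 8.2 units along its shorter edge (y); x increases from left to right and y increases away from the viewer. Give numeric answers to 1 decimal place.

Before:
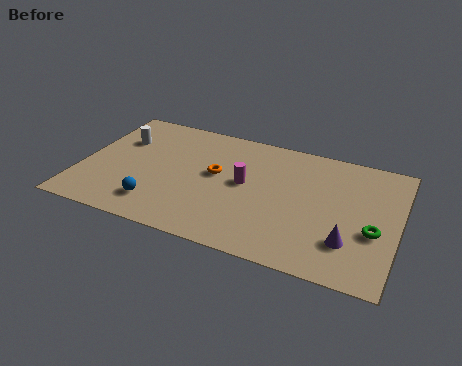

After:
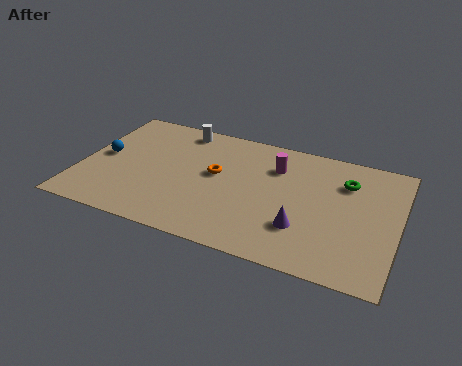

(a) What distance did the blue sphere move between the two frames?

3.7

From (3.6, 1.7) to (0.9, 4.2), the blue sphere covered √(2.7² + 2.5²) ≈ 3.7 units.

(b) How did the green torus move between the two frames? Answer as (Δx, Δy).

(-1.4, 2.8)

From the two frames, the green torus sits at roughly (12.9, 3.2) before and (11.5, 6.0) after.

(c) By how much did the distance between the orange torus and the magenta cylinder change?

+1.6

The distance was about 1.3 in the first image and 2.9 in the second, so they moved 1.6 units further apart.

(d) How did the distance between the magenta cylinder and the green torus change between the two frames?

-2.7

Before: roughly 5.8 units apart; after: 3.1. That's 2.7 units closer together.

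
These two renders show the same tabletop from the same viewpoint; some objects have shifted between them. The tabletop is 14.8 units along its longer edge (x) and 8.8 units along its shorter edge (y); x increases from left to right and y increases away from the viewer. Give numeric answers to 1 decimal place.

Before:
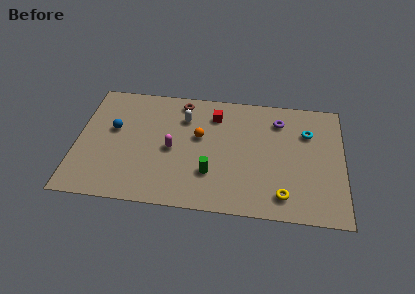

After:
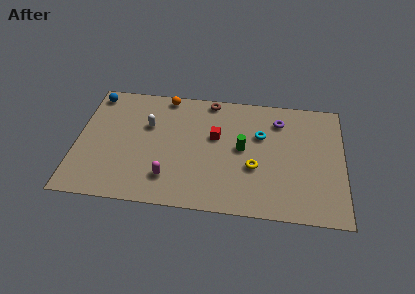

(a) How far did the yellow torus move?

2.4

From (11.5, 1.5) to (9.9, 3.3), the yellow torus covered √(1.6² + 1.8²) ≈ 2.4 units.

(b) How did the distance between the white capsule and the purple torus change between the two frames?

+2.1

They were about 5.3 units apart before and 7.4 after — 2.1 units further apart.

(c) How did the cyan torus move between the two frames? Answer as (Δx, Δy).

(-2.6, -0.5)

The cyan torus started near (12.8, 6.2) and ended near (10.2, 5.7).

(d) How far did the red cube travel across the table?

1.6

From (7.6, 6.9) to (7.7, 5.3), the red cube covered √(0.1² + 1.6²) ≈ 1.6 units.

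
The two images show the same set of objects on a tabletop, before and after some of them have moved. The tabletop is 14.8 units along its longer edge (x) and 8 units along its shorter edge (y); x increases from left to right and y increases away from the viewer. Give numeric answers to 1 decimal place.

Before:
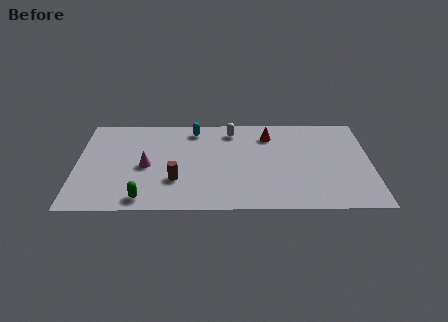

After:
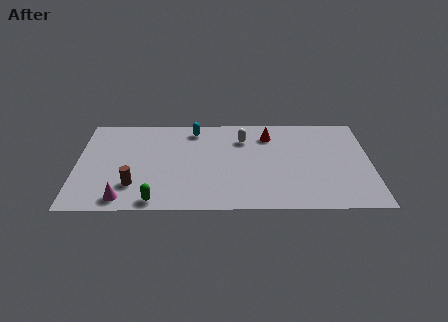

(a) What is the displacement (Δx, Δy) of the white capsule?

(0.6, -0.7)

From the two frames, the white capsule sits at roughly (7.8, 6.7) before and (8.4, 6.0) after.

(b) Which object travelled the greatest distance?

the magenta cone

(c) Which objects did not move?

the cyan capsule and the red cone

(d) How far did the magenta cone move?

2.9

The magenta cone was near (3.5, 3.7) before and (2.4, 1.0) after, so it travelled √(1.1² + 2.7²) ≈ 2.9 units.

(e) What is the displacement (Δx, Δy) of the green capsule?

(0.6, -0.2)

The green capsule was at about (3.4, 1.0) and moved to about (4.0, 0.8).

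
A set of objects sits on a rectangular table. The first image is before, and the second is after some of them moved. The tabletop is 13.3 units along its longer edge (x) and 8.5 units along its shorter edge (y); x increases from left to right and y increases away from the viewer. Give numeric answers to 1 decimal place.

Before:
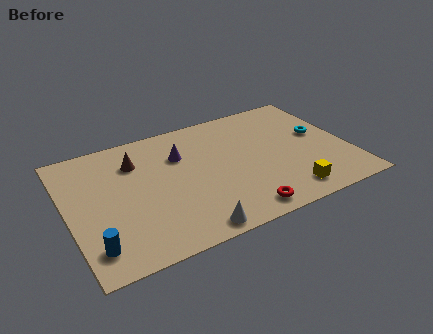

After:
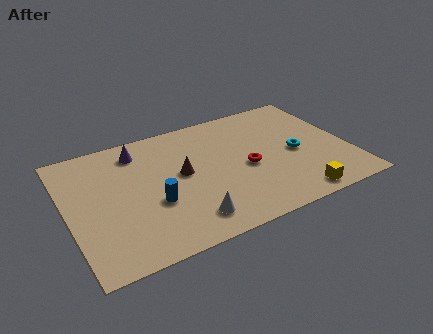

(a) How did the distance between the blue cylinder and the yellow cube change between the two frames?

-2.3

Before: roughly 9.1 units apart; after: 6.8. That's 2.3 units closer together.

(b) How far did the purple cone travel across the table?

2.2

The purple cone moved from about (5.5, 5.9) to (3.6, 7.0), a distance of √(1.9² + 1.1²) ≈ 2.2.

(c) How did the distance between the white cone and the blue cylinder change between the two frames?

-2.3

They were about 4.5 units apart before and 2.2 after — 2.3 units closer together.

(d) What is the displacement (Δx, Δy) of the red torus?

(0.7, 2.8)

The red torus started near (7.7, 1.0) and ended near (8.4, 3.8).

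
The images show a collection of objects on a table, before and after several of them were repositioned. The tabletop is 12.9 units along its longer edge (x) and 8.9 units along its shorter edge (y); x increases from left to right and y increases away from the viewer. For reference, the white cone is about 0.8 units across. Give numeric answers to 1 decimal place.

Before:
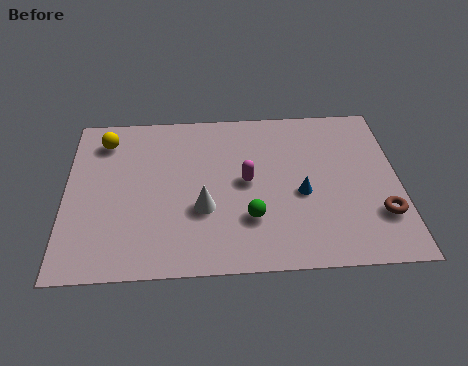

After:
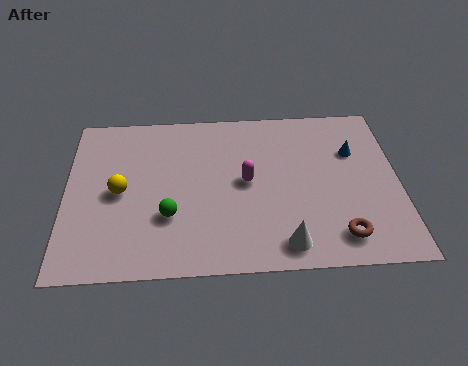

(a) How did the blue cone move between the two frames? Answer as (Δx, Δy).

(2.1, 2.2)

The blue cone was at about (9.1, 3.8) and moved to about (11.2, 6.0).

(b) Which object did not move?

the magenta capsule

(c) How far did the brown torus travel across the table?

1.9

The brown torus was near (12.1, 2.5) before and (10.5, 1.5) after, so it travelled √(1.6² + 1.0²) ≈ 1.9 units.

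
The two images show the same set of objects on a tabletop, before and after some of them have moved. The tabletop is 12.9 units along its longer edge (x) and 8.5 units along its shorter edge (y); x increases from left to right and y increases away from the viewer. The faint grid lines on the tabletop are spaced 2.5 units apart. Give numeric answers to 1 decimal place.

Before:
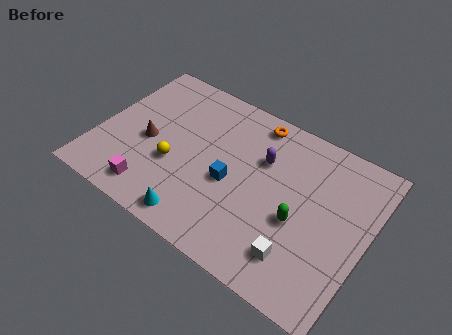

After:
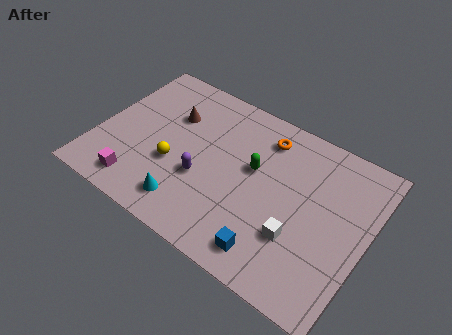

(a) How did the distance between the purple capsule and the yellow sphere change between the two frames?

-3.2

Before: roughly 4.6 units apart; after: 1.4. That's 3.2 units closer together.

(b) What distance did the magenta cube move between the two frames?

0.7

The magenta cube was near (3.1, 1.3) before and (2.4, 1.3) after, so it travelled √(0.7² + 0.0²) ≈ 0.7 units.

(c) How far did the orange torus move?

0.8

From (7.0, 7.5) to (7.6, 6.9), the orange torus covered √(0.6² + 0.6²) ≈ 0.8 units.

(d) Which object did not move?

the yellow sphere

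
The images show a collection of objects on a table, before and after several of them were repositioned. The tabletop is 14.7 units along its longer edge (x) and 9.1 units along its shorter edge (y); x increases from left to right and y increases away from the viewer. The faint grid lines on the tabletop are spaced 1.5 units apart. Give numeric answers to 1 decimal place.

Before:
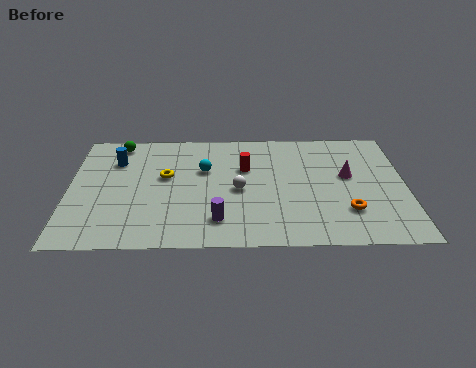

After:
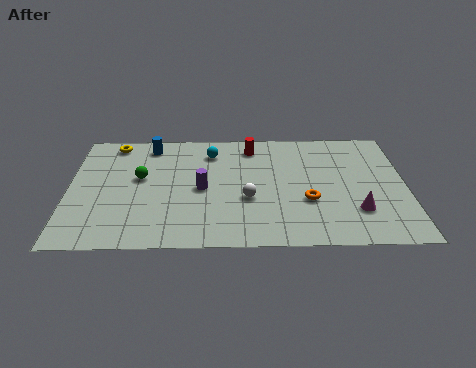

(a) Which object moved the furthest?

the yellow torus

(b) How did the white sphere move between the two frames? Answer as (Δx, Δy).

(0.4, -0.7)

From the two frames, the white sphere sits at roughly (7.4, 4.2) before and (7.8, 3.5) after.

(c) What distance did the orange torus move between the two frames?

1.9

The orange torus was near (12.1, 2.5) before and (10.4, 3.3) after, so it travelled √(1.7² + 0.8²) ≈ 1.9 units.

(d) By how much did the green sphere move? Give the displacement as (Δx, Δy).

(1.0, -2.8)

The green sphere was at about (2.1, 8.0) and moved to about (3.1, 5.2).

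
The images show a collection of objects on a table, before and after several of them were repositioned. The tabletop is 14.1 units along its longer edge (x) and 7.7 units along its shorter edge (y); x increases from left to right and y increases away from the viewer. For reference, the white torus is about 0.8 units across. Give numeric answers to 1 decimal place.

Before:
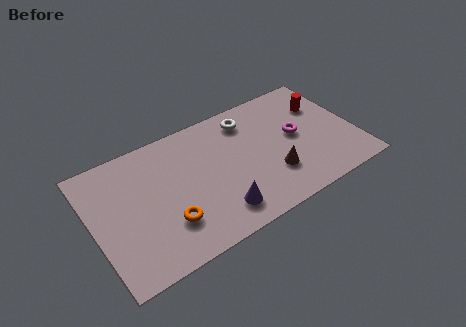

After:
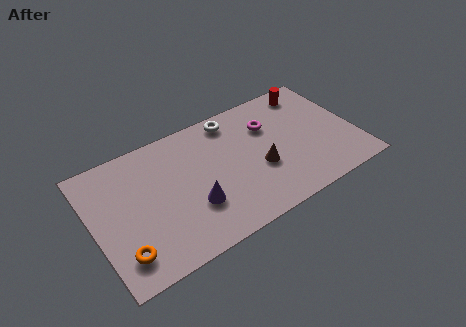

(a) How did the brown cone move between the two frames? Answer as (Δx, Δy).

(-0.6, 0.7)

The brown cone started near (9.4, 2.3) and ended near (8.8, 3.0).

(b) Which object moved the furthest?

the orange torus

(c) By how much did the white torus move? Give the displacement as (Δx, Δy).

(-0.8, 0.4)

The white torus started near (8.7, 6.3) and ended near (7.9, 6.7).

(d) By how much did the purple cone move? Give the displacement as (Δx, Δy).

(-1.2, 1.0)

From the two frames, the purple cone sits at roughly (6.3, 1.5) before and (5.1, 2.5) after.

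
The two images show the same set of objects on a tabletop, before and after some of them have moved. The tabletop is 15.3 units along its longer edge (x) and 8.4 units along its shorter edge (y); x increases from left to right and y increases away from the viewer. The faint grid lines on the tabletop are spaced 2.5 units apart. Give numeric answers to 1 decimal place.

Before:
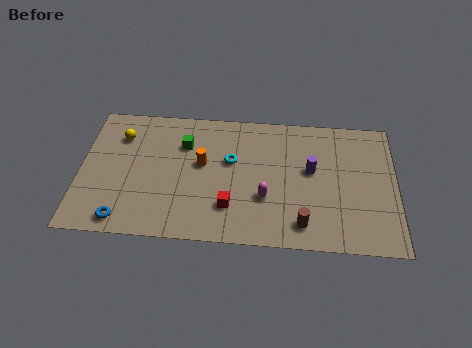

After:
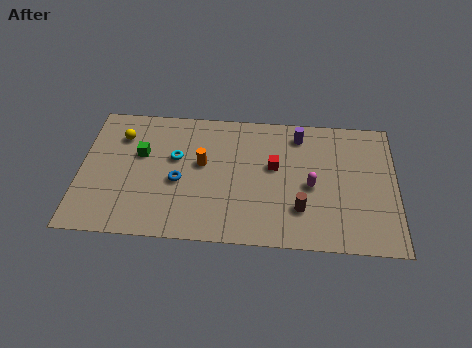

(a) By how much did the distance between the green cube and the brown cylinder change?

+0.9

The distance was about 7.4 in the first image and 8.3 in the second, so they moved 0.9 units further apart.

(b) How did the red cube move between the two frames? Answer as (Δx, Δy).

(2.1, 2.7)

From the two frames, the red cube sits at roughly (7.3, 2.2) before and (9.4, 4.9) after.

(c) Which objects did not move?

the orange cylinder and the yellow sphere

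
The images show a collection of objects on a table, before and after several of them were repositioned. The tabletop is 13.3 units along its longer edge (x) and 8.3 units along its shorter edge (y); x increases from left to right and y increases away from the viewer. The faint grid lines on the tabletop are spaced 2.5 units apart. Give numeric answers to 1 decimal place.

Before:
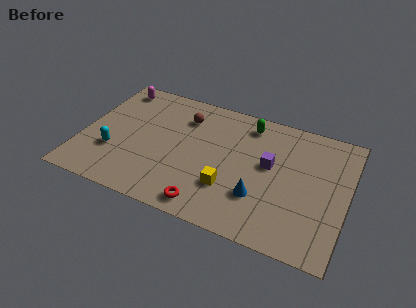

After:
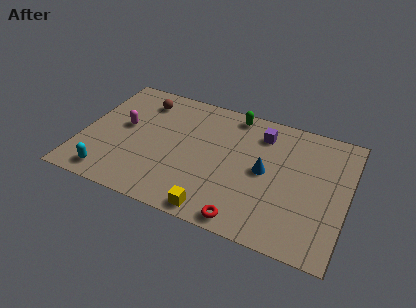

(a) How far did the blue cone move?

1.7

From (9.1, 2.5) to (9.2, 4.2), the blue cone covered √(0.1² + 1.7²) ≈ 1.7 units.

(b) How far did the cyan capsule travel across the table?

1.6

The cyan capsule was near (1.7, 2.7) before and (1.7, 1.1) after, so it travelled √(0.0² + 1.6²) ≈ 1.6 units.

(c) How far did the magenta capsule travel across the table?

2.7

The magenta capsule moved from about (1.2, 7.2) to (2.0, 4.6), a distance of √(0.8² + 2.6²) ≈ 2.7.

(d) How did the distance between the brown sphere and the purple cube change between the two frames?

+1.3

The distance was about 4.8 in the first image and 6.1 in the second, so they moved 1.3 units further apart.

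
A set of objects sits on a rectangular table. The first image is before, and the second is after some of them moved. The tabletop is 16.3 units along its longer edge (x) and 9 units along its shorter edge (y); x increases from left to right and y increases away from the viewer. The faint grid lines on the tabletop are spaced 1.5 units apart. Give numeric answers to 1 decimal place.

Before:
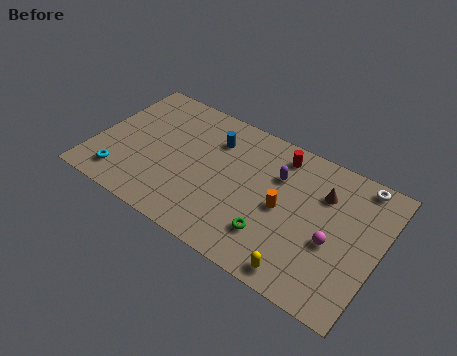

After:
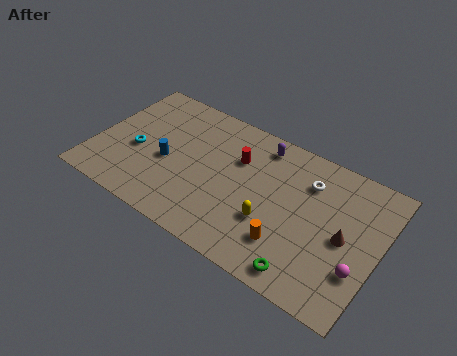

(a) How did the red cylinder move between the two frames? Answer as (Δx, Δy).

(-2.2, -1.5)

From the two frames, the red cylinder sits at roughly (10.2, 7.6) before and (8.0, 6.1) after.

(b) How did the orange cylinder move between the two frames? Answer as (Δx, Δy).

(0.6, -2.0)

The orange cylinder was at about (10.9, 4.3) and moved to about (11.5, 2.3).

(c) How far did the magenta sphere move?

1.8

From (13.8, 3.7) to (15.4, 2.8), the magenta sphere covered √(1.6² + 0.9²) ≈ 1.8 units.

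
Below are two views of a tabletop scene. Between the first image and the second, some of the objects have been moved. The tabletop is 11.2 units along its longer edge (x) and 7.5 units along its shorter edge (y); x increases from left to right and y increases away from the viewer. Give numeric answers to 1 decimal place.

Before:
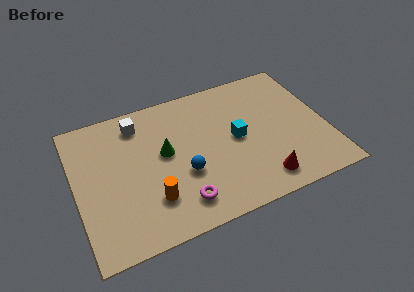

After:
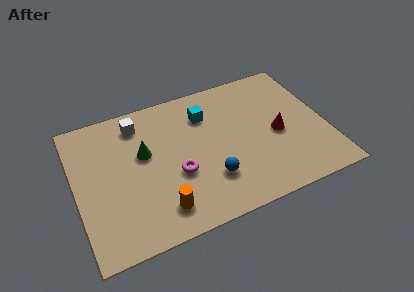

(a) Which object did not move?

the white cube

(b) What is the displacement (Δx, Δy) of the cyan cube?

(-1.2, 1.8)

From the two frames, the cyan cube sits at roughly (7.2, 3.8) before and (6.0, 5.6) after.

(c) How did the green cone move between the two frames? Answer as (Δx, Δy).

(-0.9, 0.3)

From the two frames, the green cone sits at roughly (4.0, 4.2) before and (3.1, 4.5) after.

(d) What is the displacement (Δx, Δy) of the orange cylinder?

(0.3, -0.6)

The orange cylinder started near (3.2, 2.0) and ended near (3.5, 1.4).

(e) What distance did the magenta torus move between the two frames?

1.5

The magenta torus moved from about (4.4, 1.4) to (4.4, 2.9), a distance of √(0.0² + 1.5²) ≈ 1.5.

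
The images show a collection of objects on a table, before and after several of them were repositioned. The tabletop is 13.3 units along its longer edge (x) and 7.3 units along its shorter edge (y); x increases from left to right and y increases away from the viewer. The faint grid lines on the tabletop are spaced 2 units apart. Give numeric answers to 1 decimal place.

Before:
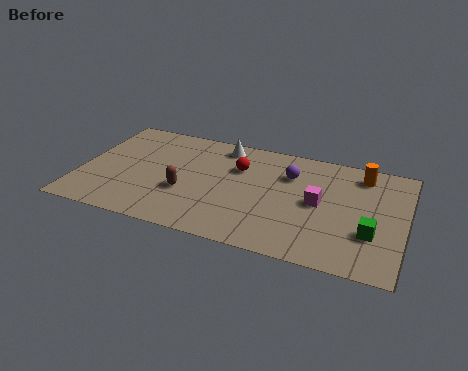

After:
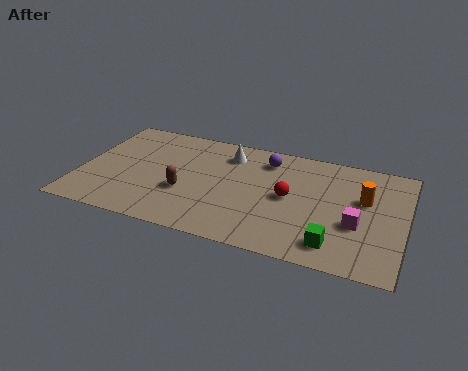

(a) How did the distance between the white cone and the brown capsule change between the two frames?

-0.4

They were about 3.8 units apart before and 3.4 after — 0.4 units closer together.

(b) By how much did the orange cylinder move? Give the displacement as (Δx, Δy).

(0.2, -1.6)

From the two frames, the orange cylinder sits at roughly (11.4, 6.1) before and (11.6, 4.5) after.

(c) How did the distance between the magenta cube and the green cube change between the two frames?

-0.9

The distance was about 2.6 in the first image and 1.7 in the second, so they moved 0.9 units closer together.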